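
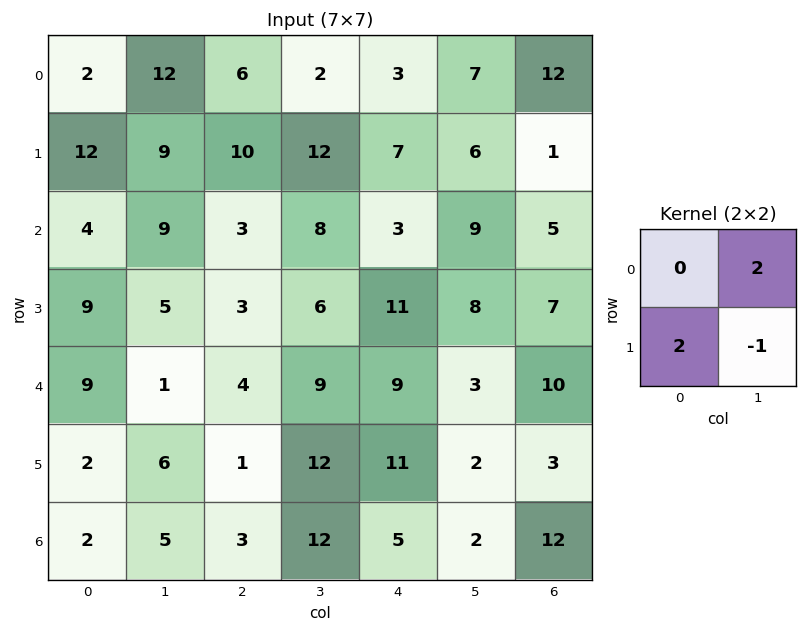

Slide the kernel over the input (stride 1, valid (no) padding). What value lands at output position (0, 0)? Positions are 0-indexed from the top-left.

The receptive field on the input at this output position is [2 12 / 12 9]. Elementwise product with the kernel and sum: 12·2 + 12·2 + 9·-1.

39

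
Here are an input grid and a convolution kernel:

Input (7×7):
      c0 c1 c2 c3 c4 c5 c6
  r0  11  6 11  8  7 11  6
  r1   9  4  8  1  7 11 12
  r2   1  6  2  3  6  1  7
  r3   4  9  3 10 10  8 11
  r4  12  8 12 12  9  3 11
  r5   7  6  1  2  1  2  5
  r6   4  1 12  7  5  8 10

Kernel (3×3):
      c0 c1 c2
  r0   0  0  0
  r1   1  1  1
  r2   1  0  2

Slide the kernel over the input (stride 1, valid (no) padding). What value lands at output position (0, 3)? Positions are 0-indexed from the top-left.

The receptive field on the input at this output position is [8 7 11 / 1 7 11 / 3 6 1]. Elementwise product with the kernel and sum: 1·1 + 7·1 + 11·1 + 3·1 + 1·2.

24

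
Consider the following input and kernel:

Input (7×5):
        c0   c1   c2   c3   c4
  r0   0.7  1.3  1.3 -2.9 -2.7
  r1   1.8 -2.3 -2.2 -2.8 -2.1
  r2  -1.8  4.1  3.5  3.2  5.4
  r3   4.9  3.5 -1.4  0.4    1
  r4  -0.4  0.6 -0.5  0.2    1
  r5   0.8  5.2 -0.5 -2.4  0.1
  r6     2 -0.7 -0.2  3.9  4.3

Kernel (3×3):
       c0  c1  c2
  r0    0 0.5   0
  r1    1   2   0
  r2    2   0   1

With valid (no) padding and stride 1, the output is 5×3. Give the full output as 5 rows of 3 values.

Output[0,0]: The receptive field on the input at this output position is [0.7 1.3 1.3 / 1.8 -2.3 -2.2 / -1.8 4.1 3.5]. Elementwise product with the kernel and sum: 1.3·0.5 + 1.8·1 + -2.3·2 + -1.8·2 + 3.5·1.
Output[0,1]: The receptive field on the input at this output position is [1.3 1.3 -2.9 / -2.3 -2.2 -2.8 / 4.1 3.5 3.2]. Elementwise product with the kernel and sum: 1.3·0.5 + -2.3·1 + -2.2·2 + 4.1·2 + 3.2·1.

-2.25 5.35 3.15
13.65 17.4 6.7
12.65 3.85 1
3.65 6.9 -0.8
15.3 6.45 -1.3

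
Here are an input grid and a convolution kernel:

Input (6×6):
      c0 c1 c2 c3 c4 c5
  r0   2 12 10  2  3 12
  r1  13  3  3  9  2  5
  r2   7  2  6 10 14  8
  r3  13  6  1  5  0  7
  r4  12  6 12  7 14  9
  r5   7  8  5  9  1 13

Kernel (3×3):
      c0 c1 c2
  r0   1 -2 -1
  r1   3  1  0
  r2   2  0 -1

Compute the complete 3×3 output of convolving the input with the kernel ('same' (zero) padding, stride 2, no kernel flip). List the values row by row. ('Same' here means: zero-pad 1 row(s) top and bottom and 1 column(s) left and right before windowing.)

-1 43 22
-28 7 47
-28 36 38

Output[0,0]: The receptive field on the zero-padded input at this output position is [0 0 0 / 0 2 12 / 0 13 3]. Elementwise product with the kernel and sum: 0·1 + 0·-2 + 0·-1 + 0·3 + 2·1 + 0·2 + 3·-1.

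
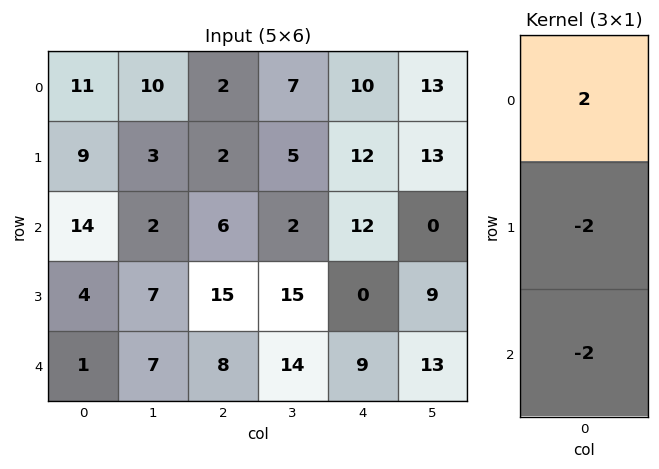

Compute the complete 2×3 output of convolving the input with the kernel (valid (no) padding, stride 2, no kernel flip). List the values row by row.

-24 -12 -28
18 -34 6

Output[0,0]: The receptive field on the input at this output position is [11 / 9 / 14]. Elementwise product with the kernel and sum: 11·2 + 9·-2 + 14·-2.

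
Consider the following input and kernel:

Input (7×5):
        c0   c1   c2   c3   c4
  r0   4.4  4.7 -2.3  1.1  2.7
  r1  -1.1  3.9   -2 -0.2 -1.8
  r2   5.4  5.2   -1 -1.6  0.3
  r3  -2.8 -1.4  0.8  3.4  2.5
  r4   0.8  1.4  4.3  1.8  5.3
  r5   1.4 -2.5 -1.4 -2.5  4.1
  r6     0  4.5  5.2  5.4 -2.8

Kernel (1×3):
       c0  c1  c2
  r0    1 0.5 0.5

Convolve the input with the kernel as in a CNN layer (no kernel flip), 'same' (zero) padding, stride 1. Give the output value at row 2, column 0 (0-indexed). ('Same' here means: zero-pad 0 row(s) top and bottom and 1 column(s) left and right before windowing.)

The receptive field on the zero-padded input at this output position is [0 5.4 5.2]. Elementwise product with the kernel and sum: 0·1 + 5.4·0.5 + 5.2·0.5.

5.3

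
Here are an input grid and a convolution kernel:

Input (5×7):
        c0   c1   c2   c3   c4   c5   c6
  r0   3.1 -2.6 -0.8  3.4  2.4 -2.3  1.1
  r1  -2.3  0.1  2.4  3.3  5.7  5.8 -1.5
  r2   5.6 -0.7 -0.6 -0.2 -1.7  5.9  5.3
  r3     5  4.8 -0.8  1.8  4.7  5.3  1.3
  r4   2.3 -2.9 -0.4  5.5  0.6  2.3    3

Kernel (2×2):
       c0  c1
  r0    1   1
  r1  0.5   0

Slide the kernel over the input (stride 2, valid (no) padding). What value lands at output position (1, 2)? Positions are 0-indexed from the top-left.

The receptive field on the input at this output position is [-1.7 5.9 / 4.7 5.3]. Elementwise product with the kernel and sum: -1.7·1 + 5.9·1 + 4.7·0.5.

6.55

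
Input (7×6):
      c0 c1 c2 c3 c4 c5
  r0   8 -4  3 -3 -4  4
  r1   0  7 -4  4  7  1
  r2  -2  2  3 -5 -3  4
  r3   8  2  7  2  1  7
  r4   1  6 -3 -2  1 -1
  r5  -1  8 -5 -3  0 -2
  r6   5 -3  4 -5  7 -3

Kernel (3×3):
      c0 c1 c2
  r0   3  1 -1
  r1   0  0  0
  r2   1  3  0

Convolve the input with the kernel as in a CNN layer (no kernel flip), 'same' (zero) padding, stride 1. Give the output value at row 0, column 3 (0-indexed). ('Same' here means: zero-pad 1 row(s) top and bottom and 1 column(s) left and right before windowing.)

The receptive field on the zero-padded input at this output position is [0 0 0 / 3 -3 -4 / -4 4 7]. Elementwise product with the kernel and sum: 0·3 + 0·1 + 0·-1 + -4·1 + 4·3.

8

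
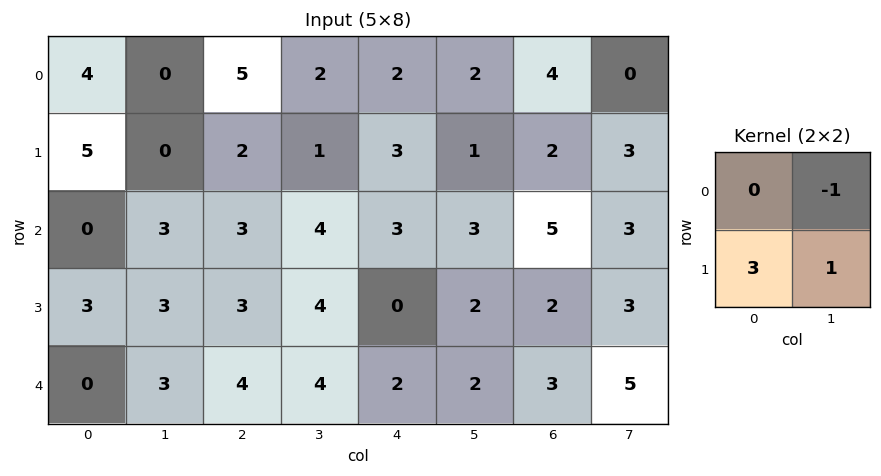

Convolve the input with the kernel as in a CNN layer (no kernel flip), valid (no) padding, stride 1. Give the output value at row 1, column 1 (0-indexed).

10

The receptive field on the input at this output position is [0 2 / 3 3]. Elementwise product with the kernel and sum: 2·-1 + 3·3 + 3·1.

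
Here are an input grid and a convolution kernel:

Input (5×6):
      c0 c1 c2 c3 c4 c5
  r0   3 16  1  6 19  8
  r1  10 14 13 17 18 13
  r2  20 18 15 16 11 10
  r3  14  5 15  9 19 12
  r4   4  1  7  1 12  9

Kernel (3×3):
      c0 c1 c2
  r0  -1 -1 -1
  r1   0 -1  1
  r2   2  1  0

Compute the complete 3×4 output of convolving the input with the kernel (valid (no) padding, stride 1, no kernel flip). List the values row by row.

37 32 21 5
-7 -18 -14 -12
-34 -46 -17 -30

Output[0,0]: The receptive field on the input at this output position is [3 16 1 / 10 14 13 / 20 18 15]. Elementwise product with the kernel and sum: 3·-1 + 16·-1 + 1·-1 + 14·-1 + 13·1 + 20·2 + 18·1.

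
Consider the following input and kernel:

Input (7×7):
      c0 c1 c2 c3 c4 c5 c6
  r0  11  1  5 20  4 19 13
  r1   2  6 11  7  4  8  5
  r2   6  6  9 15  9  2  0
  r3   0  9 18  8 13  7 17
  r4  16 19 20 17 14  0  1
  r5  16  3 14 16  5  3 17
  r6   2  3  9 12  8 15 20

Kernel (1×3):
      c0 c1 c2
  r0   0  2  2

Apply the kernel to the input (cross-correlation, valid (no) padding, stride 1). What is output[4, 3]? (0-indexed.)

28

The receptive field on the input at this output position is [17 14 0]. Elementwise product with the kernel and sum: 14·2 + 0·2.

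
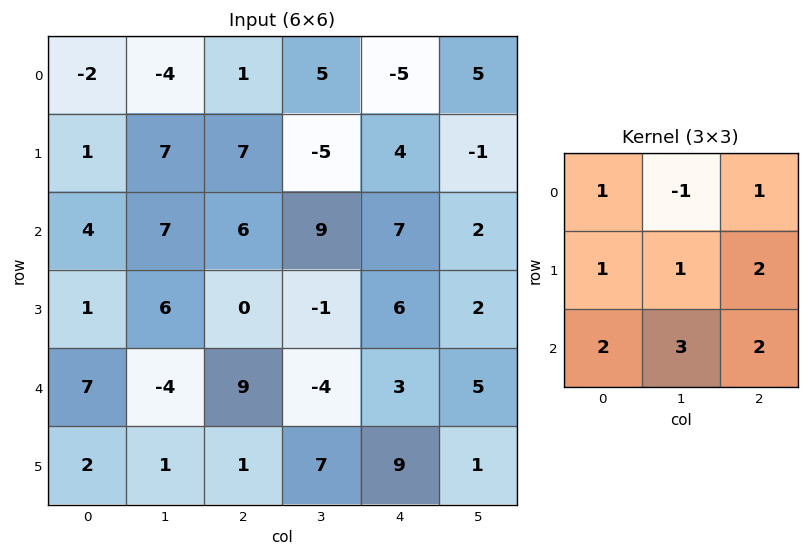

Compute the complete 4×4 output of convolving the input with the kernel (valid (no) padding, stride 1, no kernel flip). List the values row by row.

66 54 54 55
44 36 54 30
30 25 27 24
25 21 59 47

Output[0,0]: The receptive field on the input at this output position is [-2 -4 1 / 1 7 7 / 4 7 6]. Elementwise product with the kernel and sum: -2·1 + -4·-1 + 1·1 + 1·1 + 7·1 + 7·2 + 4·2 + 7·3 + 6·2.
Output[0,1]: The receptive field on the input at this output position is [-4 1 5 / 7 7 -5 / 7 6 9]. Elementwise product with the kernel and sum: -4·1 + 1·-1 + 5·1 + 7·1 + 7·1 + -5·2 + 7·2 + 6·3 + 9·2.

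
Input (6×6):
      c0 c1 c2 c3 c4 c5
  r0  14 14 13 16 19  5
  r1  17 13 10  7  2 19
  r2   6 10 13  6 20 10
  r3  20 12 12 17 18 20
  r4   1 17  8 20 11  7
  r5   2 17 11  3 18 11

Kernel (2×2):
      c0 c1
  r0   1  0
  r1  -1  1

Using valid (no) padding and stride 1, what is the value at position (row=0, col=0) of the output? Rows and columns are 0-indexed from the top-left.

The receptive field on the input at this output position is [14 14 / 17 13]. Elementwise product with the kernel and sum: 14·1 + 17·-1 + 13·1.

10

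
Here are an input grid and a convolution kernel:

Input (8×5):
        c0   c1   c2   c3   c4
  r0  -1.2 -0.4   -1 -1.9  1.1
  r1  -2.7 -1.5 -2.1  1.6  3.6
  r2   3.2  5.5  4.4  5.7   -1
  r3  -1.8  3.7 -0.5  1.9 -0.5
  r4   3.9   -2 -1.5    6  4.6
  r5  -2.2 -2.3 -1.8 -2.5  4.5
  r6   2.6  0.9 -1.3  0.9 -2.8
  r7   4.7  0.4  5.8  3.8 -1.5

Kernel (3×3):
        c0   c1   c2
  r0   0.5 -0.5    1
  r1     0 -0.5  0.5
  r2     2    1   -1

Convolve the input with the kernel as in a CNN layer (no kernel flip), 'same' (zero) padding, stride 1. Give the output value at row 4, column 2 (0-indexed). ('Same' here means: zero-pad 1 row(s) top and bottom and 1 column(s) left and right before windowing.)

The receptive field on the zero-padded input at this output position is [3.7 -0.5 1.9 / -2 -1.5 6 / -2.3 -1.8 -2.5]. Elementwise product with the kernel and sum: 3.7·0.5 + -0.5·-0.5 + 1.9·1 + -1.5·-0.5 + 6·0.5 + -2.3·2 + -1.8·1 + -2.5·-1.

3.85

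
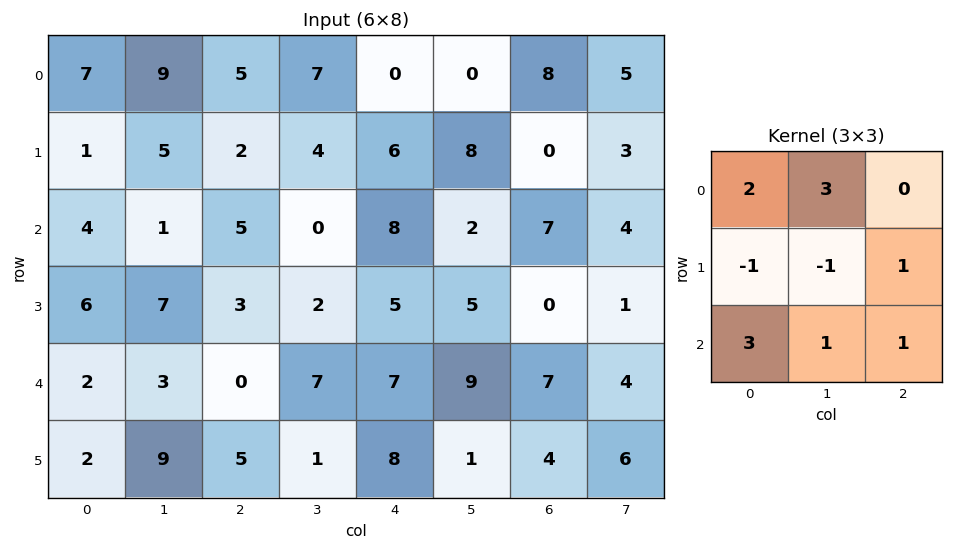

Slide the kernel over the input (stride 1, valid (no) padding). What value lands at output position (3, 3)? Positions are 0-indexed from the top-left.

26

The receptive field on the input at this output position is [2 5 5 / 7 7 9 / 1 8 1]. Elementwise product with the kernel and sum: 2·2 + 5·3 + 7·-1 + 7·-1 + 9·1 + 1·3 + 8·1 + 1·1.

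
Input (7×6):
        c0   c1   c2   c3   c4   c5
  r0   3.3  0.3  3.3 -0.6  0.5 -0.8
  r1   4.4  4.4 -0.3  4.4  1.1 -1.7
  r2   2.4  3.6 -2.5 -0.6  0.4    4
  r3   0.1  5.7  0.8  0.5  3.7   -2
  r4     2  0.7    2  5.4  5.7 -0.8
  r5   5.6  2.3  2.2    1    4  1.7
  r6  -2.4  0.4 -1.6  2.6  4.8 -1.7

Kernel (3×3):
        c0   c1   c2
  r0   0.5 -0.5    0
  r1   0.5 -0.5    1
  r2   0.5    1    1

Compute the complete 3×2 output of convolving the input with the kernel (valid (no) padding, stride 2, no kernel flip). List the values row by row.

Output[0,0]: The receptive field on the input at this output position is [3.3 0.3 3.3 / 4.4 4.4 -0.3 / 2.4 3.6 -2.5]. Elementwise product with the kernel and sum: 3.3·0.5 + 0.3·-0.5 + 4.4·0.5 + 4.4·-0.5 + -0.3·1 + 2.4·0.5 + 3.6·1 + -2.5·1.

3.5 -0.75
1.1 15
2.1 9.5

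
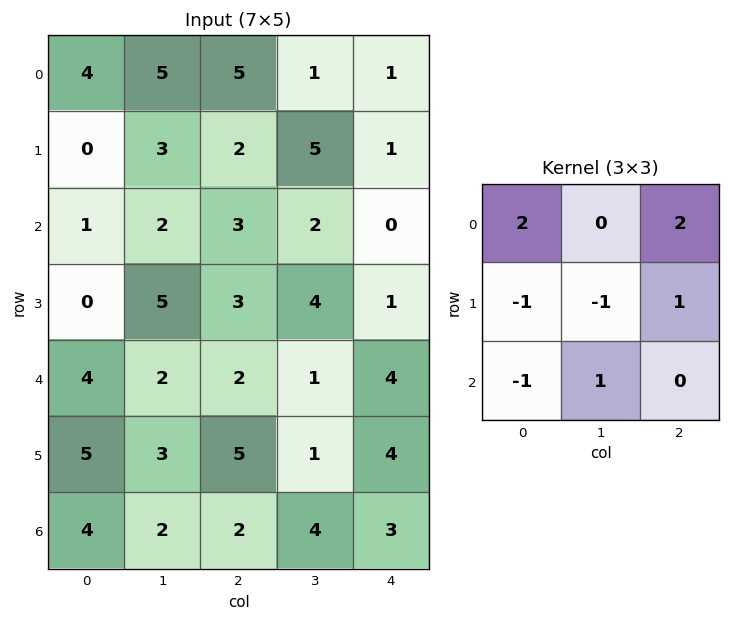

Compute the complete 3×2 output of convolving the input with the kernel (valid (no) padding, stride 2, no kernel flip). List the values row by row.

18 5
4 -1
7 12

Output[0,0]: The receptive field on the input at this output position is [4 5 5 / 0 3 2 / 1 2 3]. Elementwise product with the kernel and sum: 4·2 + 5·2 + 0·-1 + 3·-1 + 2·1 + 1·-1 + 2·1.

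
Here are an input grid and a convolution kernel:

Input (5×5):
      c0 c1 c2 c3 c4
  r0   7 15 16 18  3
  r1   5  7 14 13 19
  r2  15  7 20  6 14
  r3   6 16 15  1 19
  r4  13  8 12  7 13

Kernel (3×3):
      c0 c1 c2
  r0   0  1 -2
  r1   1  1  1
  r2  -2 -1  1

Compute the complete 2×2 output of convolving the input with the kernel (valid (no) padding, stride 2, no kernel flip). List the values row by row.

Output[0,0]: The receptive field on the input at this output position is [7 15 16 / 5 7 14 / 15 7 20]. Elementwise product with the kernel and sum: 15·1 + 16·-2 + 5·1 + 7·1 + 14·1 + 15·-2 + 7·-1 + 20·1.

-8 26
-18 -5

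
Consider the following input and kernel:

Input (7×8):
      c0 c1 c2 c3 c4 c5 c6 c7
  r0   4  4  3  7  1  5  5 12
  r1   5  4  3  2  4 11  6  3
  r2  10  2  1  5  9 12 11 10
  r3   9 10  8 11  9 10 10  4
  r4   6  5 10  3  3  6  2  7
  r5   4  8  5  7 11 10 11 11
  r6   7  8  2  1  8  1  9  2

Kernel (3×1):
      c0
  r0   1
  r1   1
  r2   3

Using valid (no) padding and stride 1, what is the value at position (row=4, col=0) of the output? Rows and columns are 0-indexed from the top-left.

The receptive field on the input at this output position is [6 / 4 / 7]. Elementwise product with the kernel and sum: 6·1 + 4·1 + 7·3.

31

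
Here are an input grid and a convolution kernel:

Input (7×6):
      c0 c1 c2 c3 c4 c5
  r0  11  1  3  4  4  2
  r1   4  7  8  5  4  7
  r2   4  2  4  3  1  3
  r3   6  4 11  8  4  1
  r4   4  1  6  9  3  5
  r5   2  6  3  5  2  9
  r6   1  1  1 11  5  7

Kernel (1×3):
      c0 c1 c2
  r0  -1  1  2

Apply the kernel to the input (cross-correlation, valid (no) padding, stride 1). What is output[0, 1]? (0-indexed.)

The receptive field on the input at this output position is [1 3 4]. Elementwise product with the kernel and sum: 1·-1 + 3·1 + 4·2.

10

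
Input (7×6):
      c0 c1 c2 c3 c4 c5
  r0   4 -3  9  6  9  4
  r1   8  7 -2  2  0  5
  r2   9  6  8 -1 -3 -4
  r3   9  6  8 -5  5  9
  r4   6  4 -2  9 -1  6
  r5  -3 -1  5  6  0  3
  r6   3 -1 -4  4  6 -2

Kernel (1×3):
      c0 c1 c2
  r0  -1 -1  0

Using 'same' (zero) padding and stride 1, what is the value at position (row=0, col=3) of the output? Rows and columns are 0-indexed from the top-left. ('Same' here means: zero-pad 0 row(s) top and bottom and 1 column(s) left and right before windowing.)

The receptive field on the zero-padded input at this output position is [9 6 9]. Elementwise product with the kernel and sum: 9·-1 + 6·-1.

-15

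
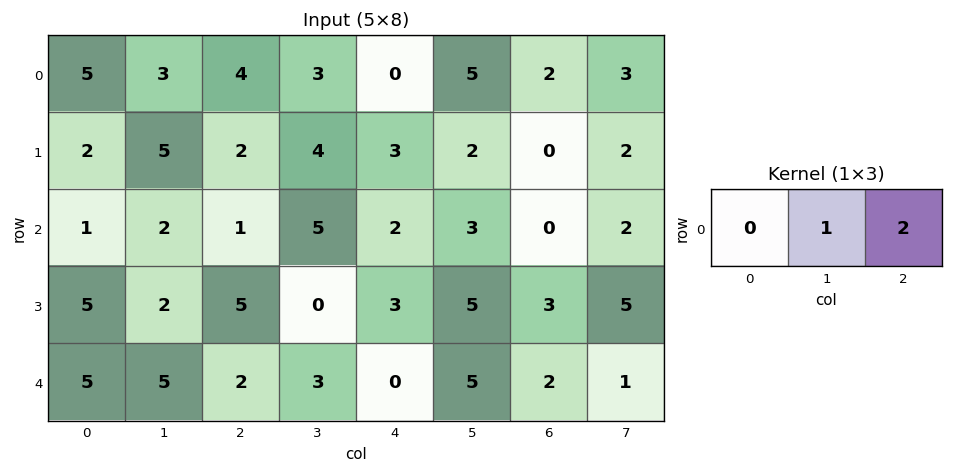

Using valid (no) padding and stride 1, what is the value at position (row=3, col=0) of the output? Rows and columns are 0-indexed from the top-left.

12

The receptive field on the input at this output position is [5 2 5]. Elementwise product with the kernel and sum: 2·1 + 5·2.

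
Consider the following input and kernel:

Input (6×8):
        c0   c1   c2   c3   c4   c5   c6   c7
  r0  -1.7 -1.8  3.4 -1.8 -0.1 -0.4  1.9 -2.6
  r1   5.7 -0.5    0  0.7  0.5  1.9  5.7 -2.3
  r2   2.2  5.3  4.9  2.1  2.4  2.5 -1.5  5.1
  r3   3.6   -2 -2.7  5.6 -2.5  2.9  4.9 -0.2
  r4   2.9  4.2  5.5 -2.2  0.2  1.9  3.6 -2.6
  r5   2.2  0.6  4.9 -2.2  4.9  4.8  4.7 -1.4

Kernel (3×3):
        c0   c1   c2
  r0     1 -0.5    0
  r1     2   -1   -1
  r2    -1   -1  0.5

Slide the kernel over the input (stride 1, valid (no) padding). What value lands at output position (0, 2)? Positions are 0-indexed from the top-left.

The receptive field on the input at this output position is [3.4 -1.8 -0.1 / 0 0.7 0.5 / 4.9 2.1 2.4]. Elementwise product with the kernel and sum: 3.4·1 + -1.8·-0.5 + 0·2 + 0.7·-1 + 0.5·-1 + 4.9·-1 + 2.1·-1 + 2.4·0.5.

-2.7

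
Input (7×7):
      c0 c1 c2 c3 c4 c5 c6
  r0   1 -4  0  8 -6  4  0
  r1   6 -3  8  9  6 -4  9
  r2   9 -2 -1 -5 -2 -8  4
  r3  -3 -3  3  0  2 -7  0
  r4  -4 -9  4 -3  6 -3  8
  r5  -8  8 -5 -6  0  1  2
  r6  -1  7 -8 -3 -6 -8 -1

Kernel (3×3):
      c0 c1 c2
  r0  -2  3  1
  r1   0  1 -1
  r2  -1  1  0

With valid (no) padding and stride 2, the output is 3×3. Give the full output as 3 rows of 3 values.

Output[0,0]: The receptive field on the input at this output position is [1 -4 0 / 6 -3 8 / 9 -2 -1]. Elementwise product with the kernel and sum: 1·-2 + -4·3 + 0·1 + -3·1 + 8·-1 + 9·-1 + -2·1.

-36 17 5
-36 -24 -32
6 -12 -16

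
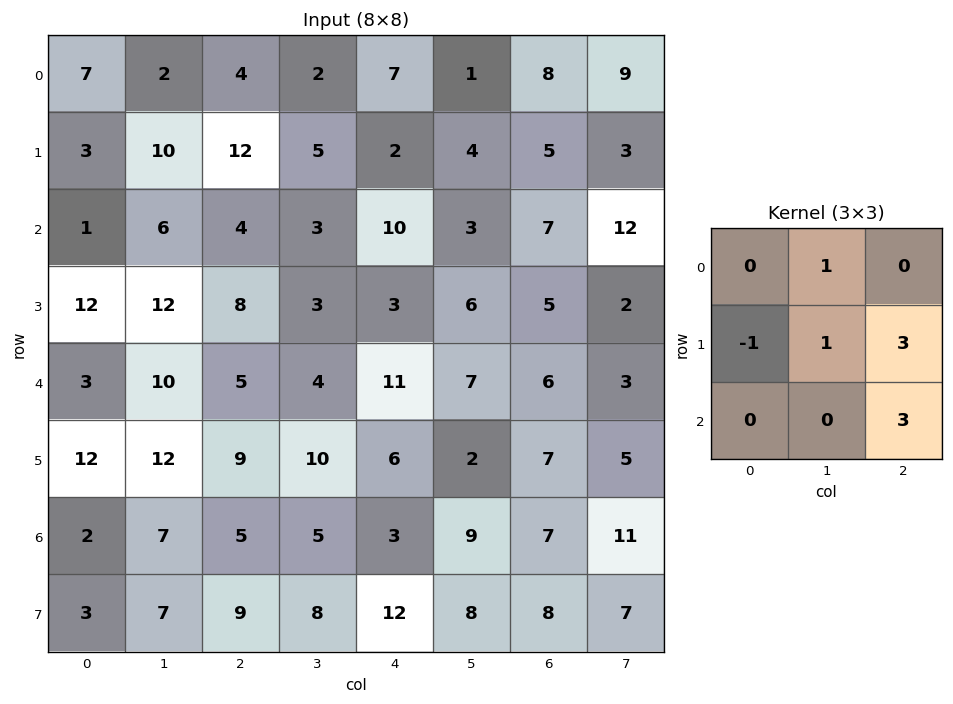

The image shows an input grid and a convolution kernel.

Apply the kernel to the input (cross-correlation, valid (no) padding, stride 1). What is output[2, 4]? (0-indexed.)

39

The receptive field on the input at this output position is [10 3 7 / 3 6 5 / 11 7 6]. Elementwise product with the kernel and sum: 3·1 + 3·-1 + 6·1 + 5·3 + 6·3.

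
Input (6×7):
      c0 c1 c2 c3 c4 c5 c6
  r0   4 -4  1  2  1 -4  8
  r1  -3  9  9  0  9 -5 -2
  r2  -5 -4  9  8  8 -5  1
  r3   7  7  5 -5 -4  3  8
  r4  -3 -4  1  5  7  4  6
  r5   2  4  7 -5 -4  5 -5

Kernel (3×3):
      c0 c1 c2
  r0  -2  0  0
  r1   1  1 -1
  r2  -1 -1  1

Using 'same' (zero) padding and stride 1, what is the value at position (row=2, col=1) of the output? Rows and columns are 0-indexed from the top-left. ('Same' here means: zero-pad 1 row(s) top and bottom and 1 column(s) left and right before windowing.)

The receptive field on the zero-padded input at this output position is [-3 9 9 / -5 -4 9 / 7 7 5]. Elementwise product with the kernel and sum: -3·-2 + -5·1 + -4·1 + 9·-1 + 7·-1 + 7·-1 + 5·1.

-21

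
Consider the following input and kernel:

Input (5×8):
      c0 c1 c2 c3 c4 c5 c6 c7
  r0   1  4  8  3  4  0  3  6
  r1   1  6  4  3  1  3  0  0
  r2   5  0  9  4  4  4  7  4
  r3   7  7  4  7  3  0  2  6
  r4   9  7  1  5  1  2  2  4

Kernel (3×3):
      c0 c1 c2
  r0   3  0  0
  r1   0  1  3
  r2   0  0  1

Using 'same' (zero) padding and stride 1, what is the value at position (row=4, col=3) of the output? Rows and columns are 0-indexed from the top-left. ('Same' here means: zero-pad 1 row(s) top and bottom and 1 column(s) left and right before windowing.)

The receptive field on the zero-padded input at this output position is [4 7 3 / 1 5 1 / 0 0 0]. Elementwise product with the kernel and sum: 4·3 + 5·1 + 1·3 + 0·1.

20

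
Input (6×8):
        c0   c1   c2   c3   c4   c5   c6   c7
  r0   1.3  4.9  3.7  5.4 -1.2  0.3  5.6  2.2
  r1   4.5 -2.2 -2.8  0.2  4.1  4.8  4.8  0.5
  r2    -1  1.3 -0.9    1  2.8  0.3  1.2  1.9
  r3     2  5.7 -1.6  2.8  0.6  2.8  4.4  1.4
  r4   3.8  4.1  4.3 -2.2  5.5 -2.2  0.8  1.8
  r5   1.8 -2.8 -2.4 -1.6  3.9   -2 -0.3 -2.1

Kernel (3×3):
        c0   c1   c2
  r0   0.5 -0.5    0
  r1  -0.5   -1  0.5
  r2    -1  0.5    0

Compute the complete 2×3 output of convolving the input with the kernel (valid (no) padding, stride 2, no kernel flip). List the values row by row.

Output[0,0]: The receptive field on the input at this output position is [1.3 4.9 3.7 / 4.5 -2.2 -2.8 / -1 1.3 -0.9]. Elementwise product with the kernel and sum: 1.3·0.5 + 4.9·-0.5 + 4.5·-0.5 + -2.2·-1 + -2.8·0.5 + -1·-1 + 1.3·0.5.

-1.6 3.8 -7.85
-10.4 -8.05 -6.25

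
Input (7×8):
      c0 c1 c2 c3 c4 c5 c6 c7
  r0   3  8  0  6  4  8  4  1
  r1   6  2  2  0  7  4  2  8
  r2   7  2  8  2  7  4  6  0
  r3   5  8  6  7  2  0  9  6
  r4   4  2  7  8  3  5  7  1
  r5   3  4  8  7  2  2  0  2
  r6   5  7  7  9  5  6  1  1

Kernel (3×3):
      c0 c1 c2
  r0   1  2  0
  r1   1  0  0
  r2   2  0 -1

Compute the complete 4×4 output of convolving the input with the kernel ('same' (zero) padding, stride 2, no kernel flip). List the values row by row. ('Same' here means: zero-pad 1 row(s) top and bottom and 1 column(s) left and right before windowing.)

Output[0,0]: The receptive field on the zero-padded input at this output position is [0 0 0 / 0 3 8 / 0 6 2]. Elementwise product with the kernel and sum: 0·1 + 0·2 + 0·1 + 0·2 + 2·-1.
Output[0,1]: The receptive field on the zero-padded input at this output position is [0 0 0 / 8 0 6 / 2 2 0]. Elementwise product with the kernel and sum: 0·1 + 0·2 + 8·1 + 2·2 + 0·-1.

-2 12 2 8
4 17 30 6
6 23 31 25
6 27 20 8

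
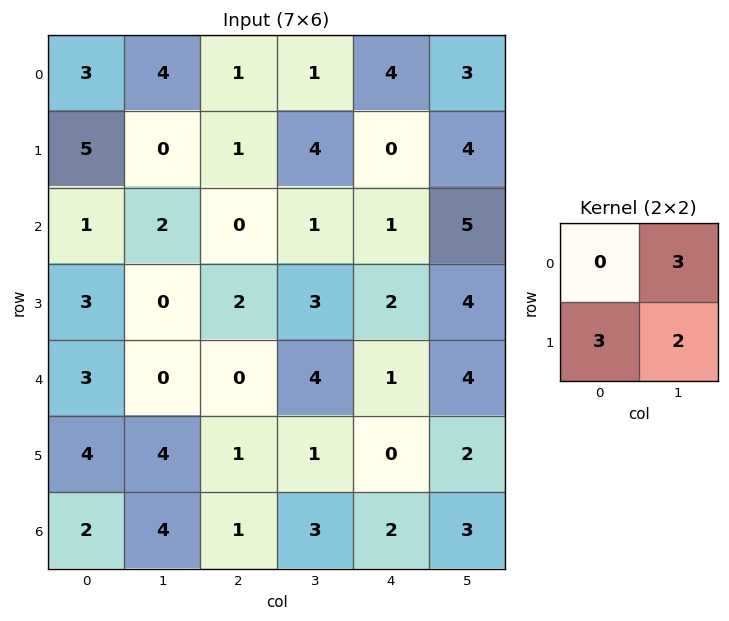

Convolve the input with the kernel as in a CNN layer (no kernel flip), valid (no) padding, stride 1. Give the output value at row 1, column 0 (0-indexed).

The receptive field on the input at this output position is [5 0 / 1 2]. Elementwise product with the kernel and sum: 0·3 + 1·3 + 2·2.

7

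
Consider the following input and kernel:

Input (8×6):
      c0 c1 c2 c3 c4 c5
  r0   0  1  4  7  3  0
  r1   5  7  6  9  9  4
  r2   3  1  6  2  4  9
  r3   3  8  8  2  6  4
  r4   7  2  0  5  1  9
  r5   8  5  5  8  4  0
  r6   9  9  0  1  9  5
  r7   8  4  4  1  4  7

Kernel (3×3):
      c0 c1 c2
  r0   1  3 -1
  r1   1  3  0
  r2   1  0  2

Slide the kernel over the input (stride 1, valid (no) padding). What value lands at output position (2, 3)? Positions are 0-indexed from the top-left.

The receptive field on the input at this output position is [2 4 9 / 2 6 4 / 5 1 9]. Elementwise product with the kernel and sum: 2·1 + 4·3 + 9·-1 + 2·1 + 6·3 + 5·1 + 9·2.

48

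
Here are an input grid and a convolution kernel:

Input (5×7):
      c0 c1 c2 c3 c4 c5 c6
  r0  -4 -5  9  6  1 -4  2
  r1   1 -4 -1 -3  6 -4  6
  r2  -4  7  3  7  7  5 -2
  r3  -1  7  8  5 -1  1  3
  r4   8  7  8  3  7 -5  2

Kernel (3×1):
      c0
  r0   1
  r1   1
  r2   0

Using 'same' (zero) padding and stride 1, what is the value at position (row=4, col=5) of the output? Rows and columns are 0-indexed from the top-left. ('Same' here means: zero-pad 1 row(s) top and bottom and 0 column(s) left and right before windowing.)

The receptive field on the zero-padded input at this output position is [1 / -5 / 0]. Elementwise product with the kernel and sum: 1·1 + -5·1.

-4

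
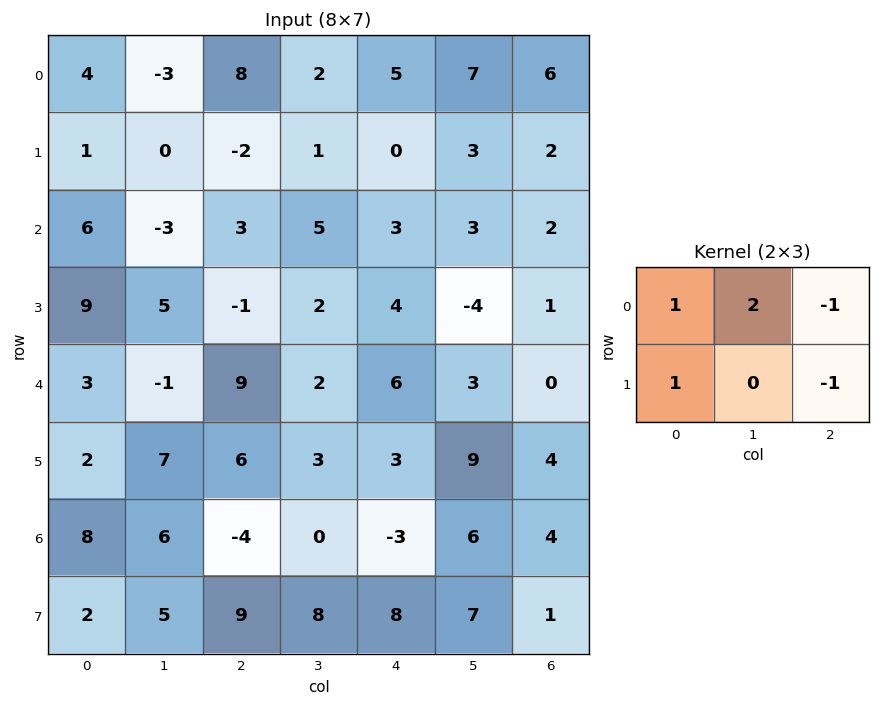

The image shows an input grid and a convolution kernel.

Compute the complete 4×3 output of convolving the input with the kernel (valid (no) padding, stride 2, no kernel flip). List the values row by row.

-7 5 11
7 5 10
-12 10 11
17 0 12

Output[0,0]: The receptive field on the input at this output position is [4 -3 8 / 1 0 -2]. Elementwise product with the kernel and sum: 4·1 + -3·2 + 8·-1 + 1·1 + -2·-1.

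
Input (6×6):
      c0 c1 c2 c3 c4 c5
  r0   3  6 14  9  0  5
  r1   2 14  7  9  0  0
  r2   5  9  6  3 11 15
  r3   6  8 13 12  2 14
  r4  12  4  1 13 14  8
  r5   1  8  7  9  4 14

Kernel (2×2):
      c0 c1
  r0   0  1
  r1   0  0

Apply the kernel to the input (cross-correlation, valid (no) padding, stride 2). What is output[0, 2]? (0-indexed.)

The receptive field on the input at this output position is [0 5 / 0 0]. Elementwise product with the kernel and sum: 5·1.

5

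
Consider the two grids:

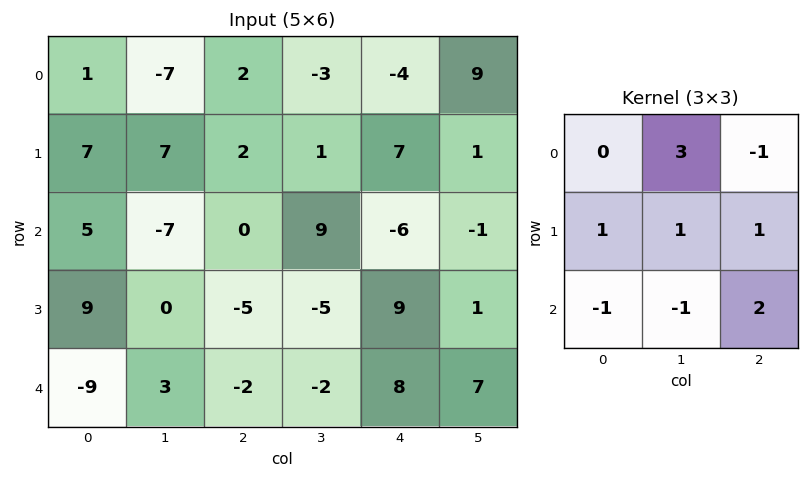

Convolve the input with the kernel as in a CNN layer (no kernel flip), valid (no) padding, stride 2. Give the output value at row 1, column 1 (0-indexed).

52

The receptive field on the input at this output position is [0 9 -6 / -5 -5 9 / -2 -2 8]. Elementwise product with the kernel and sum: 9·3 + -6·-1 + -5·1 + -5·1 + 9·1 + -2·-1 + -2·-1 + 8·2.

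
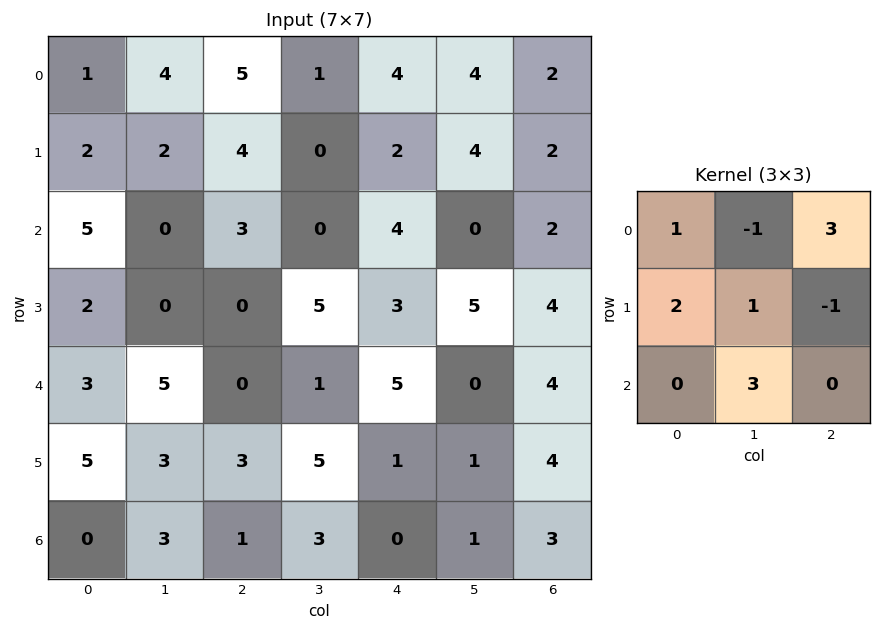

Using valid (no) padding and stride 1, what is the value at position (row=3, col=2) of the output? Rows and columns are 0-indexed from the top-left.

The receptive field on the input at this output position is [0 5 3 / 0 1 5 / 3 5 1]. Elementwise product with the kernel and sum: 0·1 + 5·-1 + 3·3 + 0·2 + 1·1 + 5·-1 + 5·3.

15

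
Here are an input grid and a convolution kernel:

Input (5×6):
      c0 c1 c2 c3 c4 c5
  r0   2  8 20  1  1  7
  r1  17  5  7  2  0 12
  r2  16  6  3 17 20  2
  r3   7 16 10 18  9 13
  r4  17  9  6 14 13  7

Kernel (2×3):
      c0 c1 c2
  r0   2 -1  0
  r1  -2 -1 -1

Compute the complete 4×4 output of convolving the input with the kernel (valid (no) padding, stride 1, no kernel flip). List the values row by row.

Output[0,0]: The receptive field on the input at this output position is [2 8 20 / 17 5 7]. Elementwise product with the kernel and sum: 2·2 + 8·-1 + 17·-2 + 5·-1 + 7·-1.

-50 -23 23 -15
-12 -29 -31 -52
-14 -51 -58 -44
-51 -16 -37 -21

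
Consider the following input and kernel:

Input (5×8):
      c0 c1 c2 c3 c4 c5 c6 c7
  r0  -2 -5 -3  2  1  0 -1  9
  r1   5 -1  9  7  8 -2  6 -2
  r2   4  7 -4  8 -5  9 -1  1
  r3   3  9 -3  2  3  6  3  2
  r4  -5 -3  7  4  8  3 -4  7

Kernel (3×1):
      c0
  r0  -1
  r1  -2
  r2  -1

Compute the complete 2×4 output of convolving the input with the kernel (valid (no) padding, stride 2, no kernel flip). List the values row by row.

-12 -11 -12 -10
-5 3 -9 -1

Output[0,0]: The receptive field on the input at this output position is [-2 / 5 / 4]. Elementwise product with the kernel and sum: -2·-1 + 5·-2 + 4·-1.
Output[0,1]: The receptive field on the input at this output position is [-3 / 9 / -4]. Elementwise product with the kernel and sum: -3·-1 + 9·-2 + -4·-1.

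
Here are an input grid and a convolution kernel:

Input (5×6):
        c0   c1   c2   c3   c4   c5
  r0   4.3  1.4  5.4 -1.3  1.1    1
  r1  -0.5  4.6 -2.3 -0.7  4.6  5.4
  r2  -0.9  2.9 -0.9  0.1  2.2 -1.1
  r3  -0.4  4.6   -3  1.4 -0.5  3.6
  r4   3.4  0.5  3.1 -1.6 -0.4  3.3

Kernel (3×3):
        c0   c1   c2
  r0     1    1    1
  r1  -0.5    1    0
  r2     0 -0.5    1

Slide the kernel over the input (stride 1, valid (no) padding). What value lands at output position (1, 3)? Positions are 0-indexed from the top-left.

The receptive field on the input at this output position is [-0.7 4.6 5.4 / 0.1 2.2 -1.1 / 1.4 -0.5 3.6]. Elementwise product with the kernel and sum: -0.7·1 + 4.6·1 + 5.4·1 + 0.1·-0.5 + 2.2·1 + -0.5·-0.5 + 3.6·1.

15.3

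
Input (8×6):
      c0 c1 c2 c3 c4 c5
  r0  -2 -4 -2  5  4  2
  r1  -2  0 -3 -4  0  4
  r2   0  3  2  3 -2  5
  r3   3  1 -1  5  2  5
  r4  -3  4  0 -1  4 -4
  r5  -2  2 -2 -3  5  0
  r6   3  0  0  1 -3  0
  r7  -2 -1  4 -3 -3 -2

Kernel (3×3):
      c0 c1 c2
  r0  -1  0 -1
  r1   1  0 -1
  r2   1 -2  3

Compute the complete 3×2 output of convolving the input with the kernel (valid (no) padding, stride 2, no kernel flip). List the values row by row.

5 -15
-9 11
6 -22

Output[0,0]: The receptive field on the input at this output position is [-2 -4 -2 / -2 0 -3 / 0 3 2]. Elementwise product with the kernel and sum: -2·-1 + -2·-1 + -2·1 + -3·-1 + 0·1 + 3·-2 + 2·3.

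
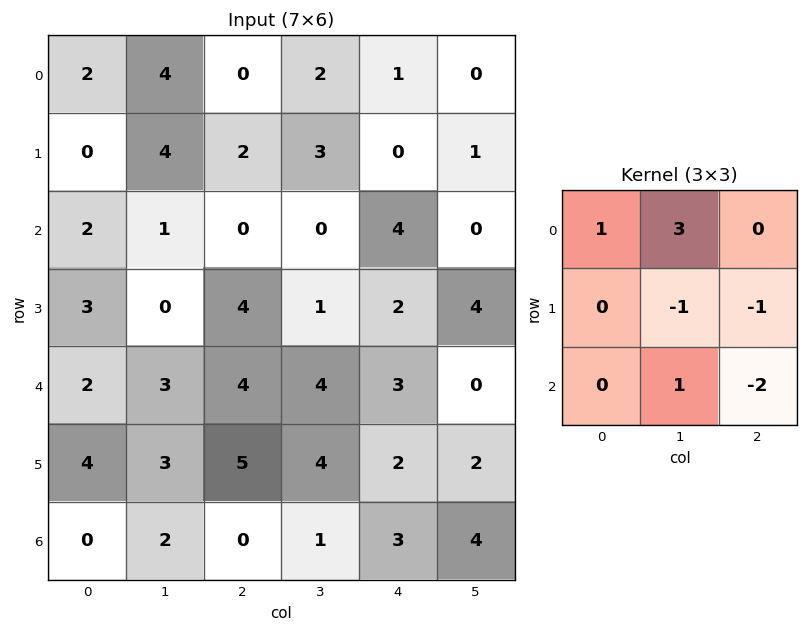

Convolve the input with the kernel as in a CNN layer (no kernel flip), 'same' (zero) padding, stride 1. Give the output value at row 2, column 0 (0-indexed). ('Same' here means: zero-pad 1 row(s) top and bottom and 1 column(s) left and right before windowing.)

0

The receptive field on the zero-padded input at this output position is [0 0 4 / 0 2 1 / 0 3 0]. Elementwise product with the kernel and sum: 0·1 + 0·3 + 2·-1 + 1·-1 + 3·1 + 0·-2.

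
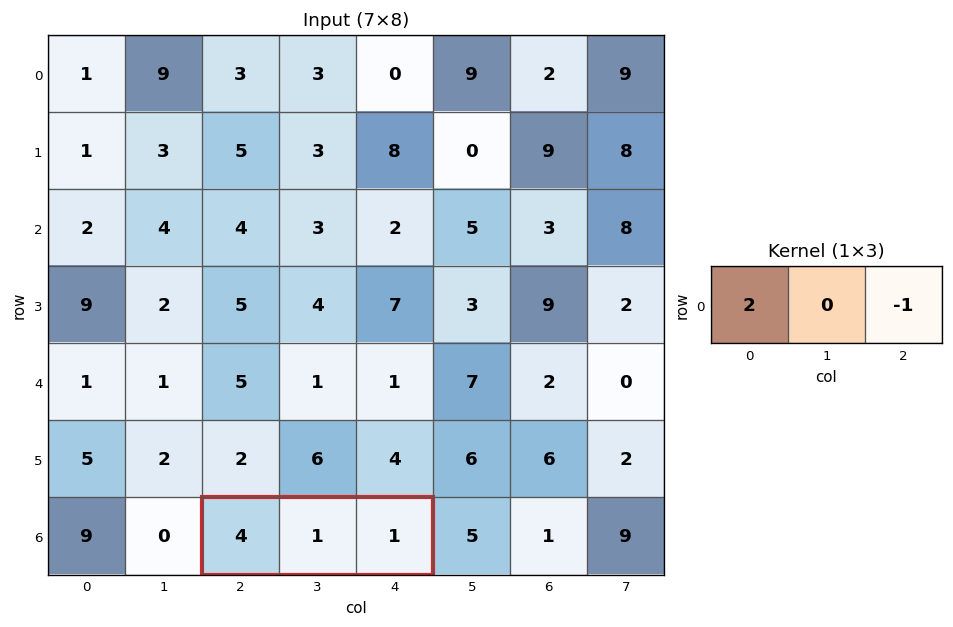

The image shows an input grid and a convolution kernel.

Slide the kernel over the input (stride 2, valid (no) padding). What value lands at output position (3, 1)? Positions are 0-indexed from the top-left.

The receptive field on the input at this output position is [4 1 1]. Elementwise product with the kernel and sum: 4·2 + 1·-1.

7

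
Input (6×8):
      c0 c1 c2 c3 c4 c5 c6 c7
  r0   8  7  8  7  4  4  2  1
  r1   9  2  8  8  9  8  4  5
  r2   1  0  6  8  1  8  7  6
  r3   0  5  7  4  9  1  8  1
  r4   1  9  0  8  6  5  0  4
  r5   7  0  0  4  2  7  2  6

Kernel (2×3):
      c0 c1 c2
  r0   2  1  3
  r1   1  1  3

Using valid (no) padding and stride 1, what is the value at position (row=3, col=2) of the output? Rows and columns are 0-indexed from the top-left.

71

The receptive field on the input at this output position is [7 4 9 / 0 8 6]. Elementwise product with the kernel and sum: 7·2 + 4·1 + 9·3 + 0·1 + 8·1 + 6·3.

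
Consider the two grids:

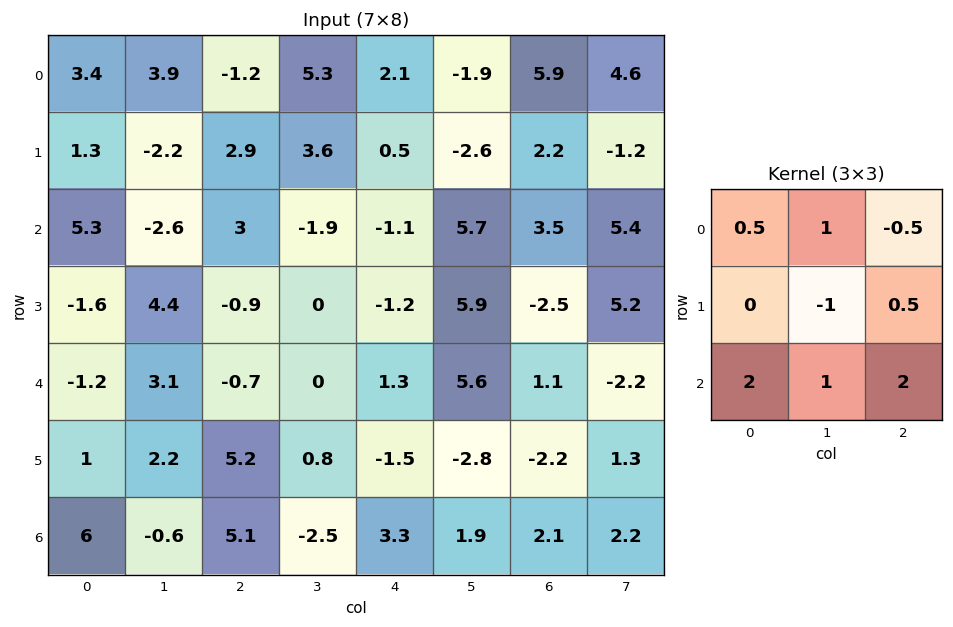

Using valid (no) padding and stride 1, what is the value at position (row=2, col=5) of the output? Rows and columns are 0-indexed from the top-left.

The receptive field on the input at this output position is [5.7 3.5 5.4 / 5.9 -2.5 5.2 / 5.6 1.1 -2.2]. Elementwise product with the kernel and sum: 5.7·0.5 + 3.5·1 + 5.4·-0.5 + -2.5·-1 + 5.2·0.5 + 5.6·2 + 1.1·1 + -2.2·2.

16.65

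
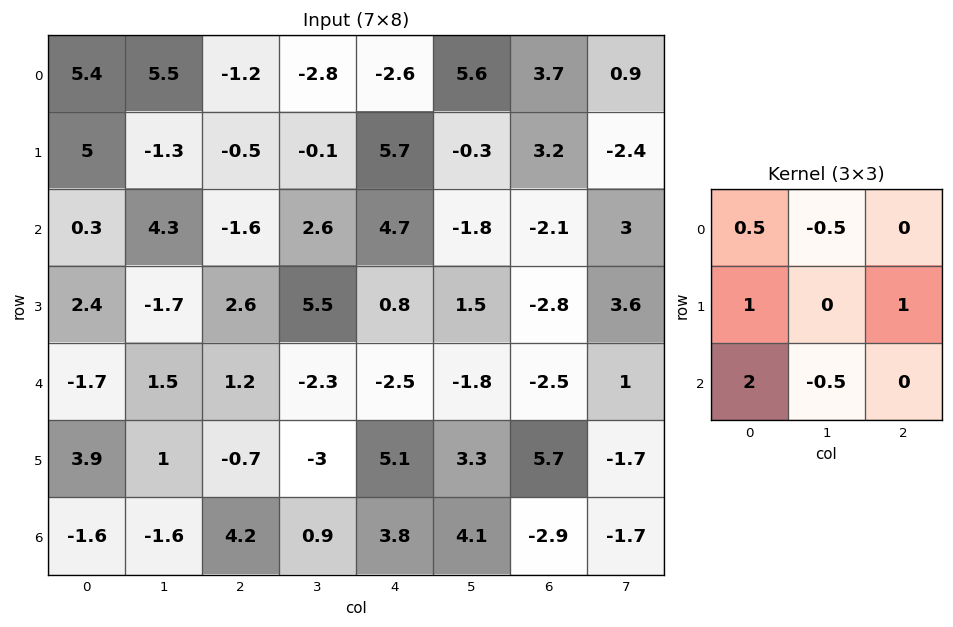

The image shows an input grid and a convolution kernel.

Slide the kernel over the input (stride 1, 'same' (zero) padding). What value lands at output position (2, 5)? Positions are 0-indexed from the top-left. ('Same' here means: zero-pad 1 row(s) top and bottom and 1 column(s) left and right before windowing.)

6.45

The receptive field on the zero-padded input at this output position is [5.7 -0.3 3.2 / 4.7 -1.8 -2.1 / 0.8 1.5 -2.8]. Elementwise product with the kernel and sum: 5.7·0.5 + -0.3·-0.5 + 4.7·1 + -2.1·1 + 0.8·2 + 1.5·-0.5.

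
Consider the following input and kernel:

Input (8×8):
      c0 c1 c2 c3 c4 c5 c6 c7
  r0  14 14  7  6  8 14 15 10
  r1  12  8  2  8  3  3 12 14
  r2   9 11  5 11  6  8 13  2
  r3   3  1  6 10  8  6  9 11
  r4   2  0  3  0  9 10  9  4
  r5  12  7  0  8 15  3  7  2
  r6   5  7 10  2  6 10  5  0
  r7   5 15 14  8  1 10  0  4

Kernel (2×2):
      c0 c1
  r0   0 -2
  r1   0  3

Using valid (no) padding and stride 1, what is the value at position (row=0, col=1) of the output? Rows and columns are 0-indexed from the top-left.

The receptive field on the input at this output position is [14 7 / 8 2]. Elementwise product with the kernel and sum: 7·-2 + 2·3.

-8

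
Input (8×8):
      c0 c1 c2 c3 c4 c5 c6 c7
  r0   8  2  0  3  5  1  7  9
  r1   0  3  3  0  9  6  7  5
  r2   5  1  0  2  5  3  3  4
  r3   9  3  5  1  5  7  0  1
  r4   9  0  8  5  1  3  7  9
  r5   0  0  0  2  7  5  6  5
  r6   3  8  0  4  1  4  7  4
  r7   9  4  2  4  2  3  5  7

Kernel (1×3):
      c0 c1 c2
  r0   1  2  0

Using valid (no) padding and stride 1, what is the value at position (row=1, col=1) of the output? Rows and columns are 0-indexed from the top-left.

The receptive field on the input at this output position is [3 3 0]. Elementwise product with the kernel and sum: 3·1 + 3·2.

9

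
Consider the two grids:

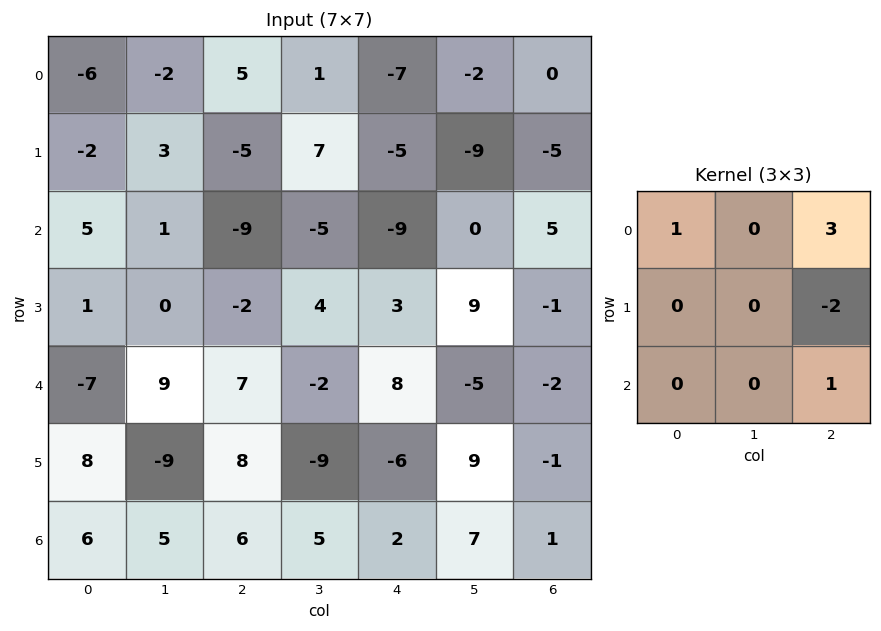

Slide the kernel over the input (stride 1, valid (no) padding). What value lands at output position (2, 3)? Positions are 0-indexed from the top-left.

The receptive field on the input at this output position is [-5 -9 0 / 4 3 9 / -2 8 -5]. Elementwise product with the kernel and sum: -5·1 + 0·3 + 9·-2 + -5·1.

-28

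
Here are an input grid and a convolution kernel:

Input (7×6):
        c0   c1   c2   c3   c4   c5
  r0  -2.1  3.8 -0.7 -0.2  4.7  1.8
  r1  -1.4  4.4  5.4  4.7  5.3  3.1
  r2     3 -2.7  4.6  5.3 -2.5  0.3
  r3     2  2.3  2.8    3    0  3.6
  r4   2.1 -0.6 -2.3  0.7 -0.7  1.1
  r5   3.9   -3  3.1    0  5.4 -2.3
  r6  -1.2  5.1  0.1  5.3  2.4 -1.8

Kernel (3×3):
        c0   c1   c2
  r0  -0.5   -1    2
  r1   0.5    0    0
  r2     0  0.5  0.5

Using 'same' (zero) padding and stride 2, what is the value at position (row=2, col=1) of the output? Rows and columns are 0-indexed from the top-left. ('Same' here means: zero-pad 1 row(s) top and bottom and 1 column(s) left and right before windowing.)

The receptive field on the zero-padded input at this output position is [2.3 2.8 3 / -0.6 -2.3 0.7 / -3 3.1 0]. Elementwise product with the kernel and sum: 2.3·-0.5 + 2.8·-1 + 3·2 + -0.6·0.5 + 3.1·0.5 + 0·0.5.

3.3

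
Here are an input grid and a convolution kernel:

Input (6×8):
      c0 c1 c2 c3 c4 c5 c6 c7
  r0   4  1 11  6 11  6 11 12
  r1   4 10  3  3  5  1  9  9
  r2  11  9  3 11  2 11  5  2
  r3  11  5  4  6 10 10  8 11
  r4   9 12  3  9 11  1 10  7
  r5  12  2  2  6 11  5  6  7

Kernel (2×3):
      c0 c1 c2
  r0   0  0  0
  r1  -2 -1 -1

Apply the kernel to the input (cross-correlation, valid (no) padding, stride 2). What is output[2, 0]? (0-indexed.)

The receptive field on the input at this output position is [9 12 3 / 12 2 2]. Elementwise product with the kernel and sum: 12·-2 + 2·-1 + 2·-1.

-28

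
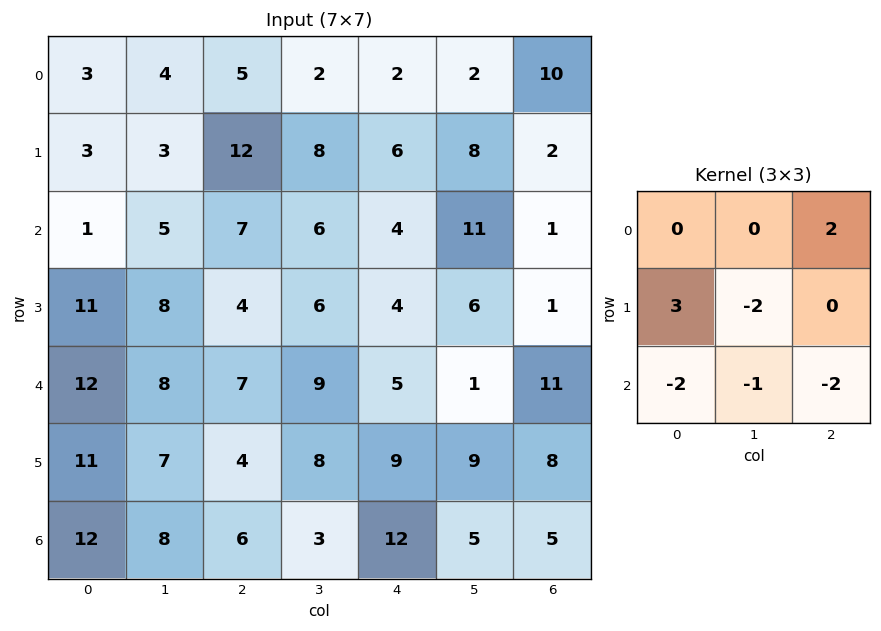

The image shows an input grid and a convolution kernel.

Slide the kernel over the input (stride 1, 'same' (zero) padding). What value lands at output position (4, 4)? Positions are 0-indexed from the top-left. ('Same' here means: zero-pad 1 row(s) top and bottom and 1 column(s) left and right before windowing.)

The receptive field on the zero-padded input at this output position is [6 4 6 / 9 5 1 / 8 9 9]. Elementwise product with the kernel and sum: 6·2 + 9·3 + 5·-2 + 8·-2 + 9·-1 + 9·-2.

-14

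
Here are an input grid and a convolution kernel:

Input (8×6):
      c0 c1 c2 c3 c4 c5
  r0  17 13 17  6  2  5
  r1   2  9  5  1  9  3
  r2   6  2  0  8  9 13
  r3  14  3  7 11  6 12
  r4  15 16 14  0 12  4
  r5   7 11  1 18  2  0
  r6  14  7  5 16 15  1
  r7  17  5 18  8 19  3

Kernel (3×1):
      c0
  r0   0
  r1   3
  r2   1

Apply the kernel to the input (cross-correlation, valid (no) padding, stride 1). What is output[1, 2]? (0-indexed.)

7

The receptive field on the input at this output position is [5 / 0 / 7]. Elementwise product with the kernel and sum: 0·3 + 7·1.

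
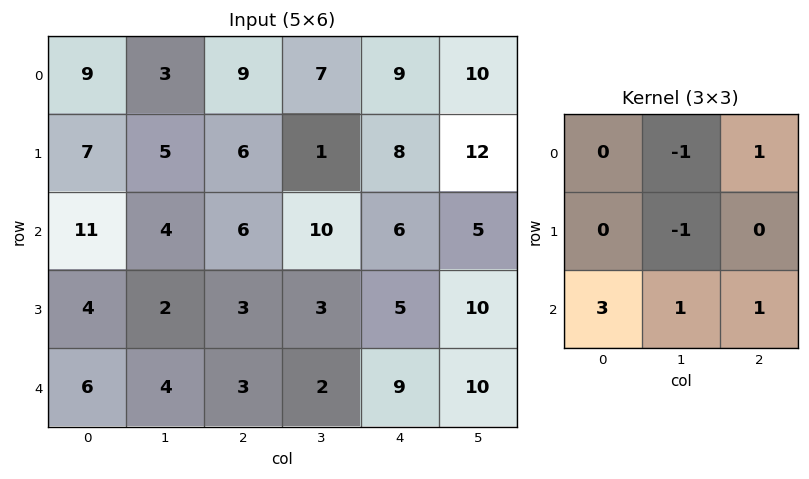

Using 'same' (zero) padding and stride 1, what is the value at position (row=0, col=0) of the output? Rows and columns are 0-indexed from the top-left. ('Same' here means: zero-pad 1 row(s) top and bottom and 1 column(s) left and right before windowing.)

The receptive field on the zero-padded input at this output position is [0 0 0 / 0 9 3 / 0 7 5]. Elementwise product with the kernel and sum: 0·-1 + 0·1 + 9·-1 + 0·3 + 7·1 + 5·1.

3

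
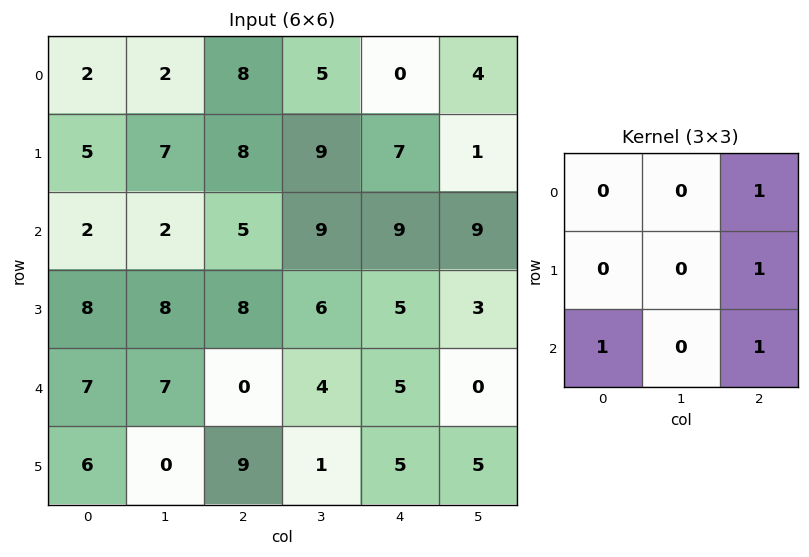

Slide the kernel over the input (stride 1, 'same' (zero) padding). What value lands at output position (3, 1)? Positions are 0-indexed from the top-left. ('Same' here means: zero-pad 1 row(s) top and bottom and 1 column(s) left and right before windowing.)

20

The receptive field on the zero-padded input at this output position is [2 2 5 / 8 8 8 / 7 7 0]. Elementwise product with the kernel and sum: 5·1 + 8·1 + 7·1 + 0·1.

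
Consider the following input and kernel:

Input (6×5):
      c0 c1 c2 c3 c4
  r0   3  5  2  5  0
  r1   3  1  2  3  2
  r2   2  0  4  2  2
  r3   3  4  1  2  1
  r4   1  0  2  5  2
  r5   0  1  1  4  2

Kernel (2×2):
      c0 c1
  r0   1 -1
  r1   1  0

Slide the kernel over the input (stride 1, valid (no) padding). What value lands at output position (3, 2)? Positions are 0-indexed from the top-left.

1

The receptive field on the input at this output position is [1 2 / 2 5]. Elementwise product with the kernel and sum: 1·1 + 2·-1 + 2·1.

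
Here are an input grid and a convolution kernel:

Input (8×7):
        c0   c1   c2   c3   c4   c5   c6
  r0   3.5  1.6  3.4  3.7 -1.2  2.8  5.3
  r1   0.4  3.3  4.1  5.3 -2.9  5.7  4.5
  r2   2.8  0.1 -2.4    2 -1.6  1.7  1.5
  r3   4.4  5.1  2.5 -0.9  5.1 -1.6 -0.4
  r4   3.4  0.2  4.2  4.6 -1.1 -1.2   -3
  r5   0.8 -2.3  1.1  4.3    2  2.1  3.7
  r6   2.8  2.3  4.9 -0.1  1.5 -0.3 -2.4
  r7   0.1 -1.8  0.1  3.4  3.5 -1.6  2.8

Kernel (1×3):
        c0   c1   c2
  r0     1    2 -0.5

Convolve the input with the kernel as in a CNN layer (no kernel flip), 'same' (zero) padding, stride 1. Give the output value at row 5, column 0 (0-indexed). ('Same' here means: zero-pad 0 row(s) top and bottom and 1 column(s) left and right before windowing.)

The receptive field on the zero-padded input at this output position is [0 0.8 -2.3]. Elementwise product with the kernel and sum: 0·1 + 0.8·2 + -2.3·-0.5.

2.75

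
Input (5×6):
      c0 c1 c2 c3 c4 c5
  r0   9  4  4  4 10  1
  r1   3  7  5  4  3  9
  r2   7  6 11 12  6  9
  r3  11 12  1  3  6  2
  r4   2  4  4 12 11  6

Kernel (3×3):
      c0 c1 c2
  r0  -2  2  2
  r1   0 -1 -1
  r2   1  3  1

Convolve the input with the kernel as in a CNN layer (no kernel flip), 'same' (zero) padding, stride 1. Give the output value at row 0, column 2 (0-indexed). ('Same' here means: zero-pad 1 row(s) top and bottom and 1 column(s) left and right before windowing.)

18

The receptive field on the zero-padded input at this output position is [0 0 0 / 4 4 4 / 7 5 4]. Elementwise product with the kernel and sum: 0·-2 + 0·2 + 0·2 + 4·-1 + 4·-1 + 7·1 + 5·3 + 4·1.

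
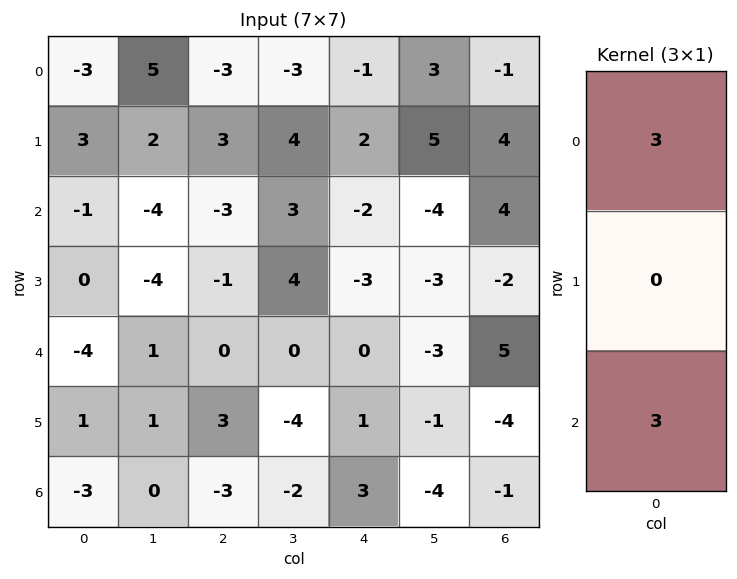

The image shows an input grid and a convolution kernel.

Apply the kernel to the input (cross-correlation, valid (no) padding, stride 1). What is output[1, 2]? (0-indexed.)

The receptive field on the input at this output position is [3 / -3 / -1]. Elementwise product with the kernel and sum: 3·3 + -1·3.

6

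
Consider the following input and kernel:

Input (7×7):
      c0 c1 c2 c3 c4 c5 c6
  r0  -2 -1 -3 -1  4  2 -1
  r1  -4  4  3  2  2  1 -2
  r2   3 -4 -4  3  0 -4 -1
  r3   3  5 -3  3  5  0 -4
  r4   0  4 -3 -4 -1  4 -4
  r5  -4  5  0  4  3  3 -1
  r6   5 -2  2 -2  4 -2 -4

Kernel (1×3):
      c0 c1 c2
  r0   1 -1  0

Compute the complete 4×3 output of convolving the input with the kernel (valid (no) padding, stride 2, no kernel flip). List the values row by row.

Output[0,0]: The receptive field on the input at this output position is [-2 -1 -3]. Elementwise product with the kernel and sum: -2·1 + -1·-1.
Output[0,1]: The receptive field on the input at this output position is [-3 -1 4]. Elementwise product with the kernel and sum: -3·1 + -1·-1.

-1 -2 2
7 -7 4
-4 1 -5
7 4 6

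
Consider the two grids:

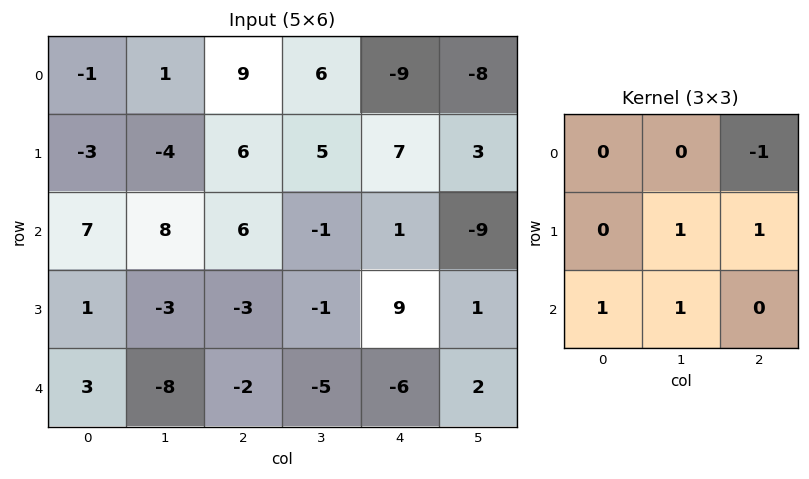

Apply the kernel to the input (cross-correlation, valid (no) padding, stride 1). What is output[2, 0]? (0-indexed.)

-17

The receptive field on the input at this output position is [7 8 6 / 1 -3 -3 / 3 -8 -2]. Elementwise product with the kernel and sum: 6·-1 + -3·1 + -3·1 + 3·1 + -8·1.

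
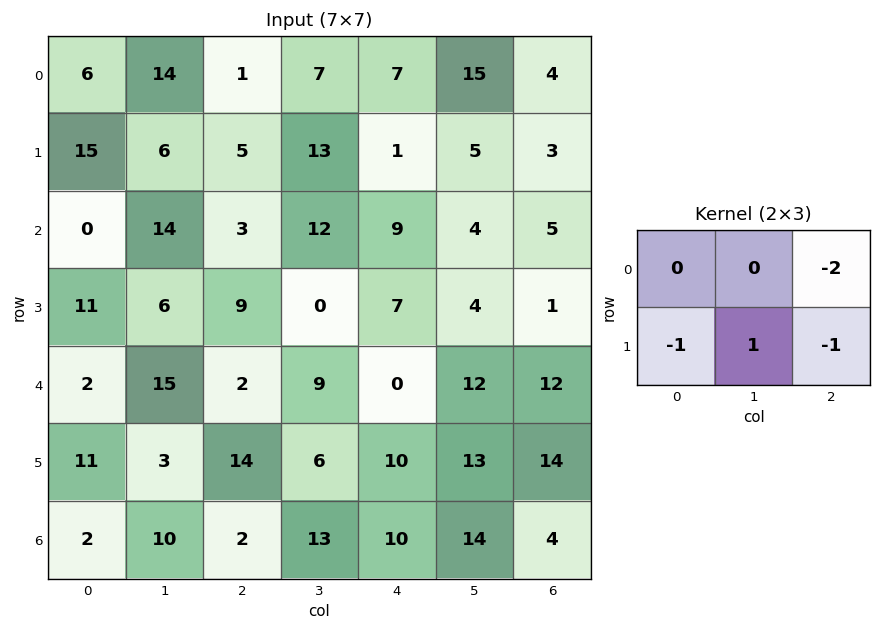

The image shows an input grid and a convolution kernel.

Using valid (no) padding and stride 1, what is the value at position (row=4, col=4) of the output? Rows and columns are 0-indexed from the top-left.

-35

The receptive field on the input at this output position is [0 12 12 / 10 13 14]. Elementwise product with the kernel and sum: 12·-2 + 10·-1 + 13·1 + 14·-1.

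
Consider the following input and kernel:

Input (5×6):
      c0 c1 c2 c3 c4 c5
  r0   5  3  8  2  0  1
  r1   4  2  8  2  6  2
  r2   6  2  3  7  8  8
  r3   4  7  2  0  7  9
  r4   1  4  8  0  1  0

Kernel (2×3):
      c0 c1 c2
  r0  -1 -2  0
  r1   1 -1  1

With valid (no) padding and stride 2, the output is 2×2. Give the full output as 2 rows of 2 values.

Output[0,0]: The receptive field on the input at this output position is [5 3 8 / 4 2 8]. Elementwise product with the kernel and sum: 5·-1 + 3·-2 + 4·1 + 2·-1 + 8·1.
Output[0,1]: The receptive field on the input at this output position is [8 2 0 / 8 2 6]. Elementwise product with the kernel and sum: 8·-1 + 2·-2 + 8·1 + 2·-1 + 6·1.

-1 0
-11 -8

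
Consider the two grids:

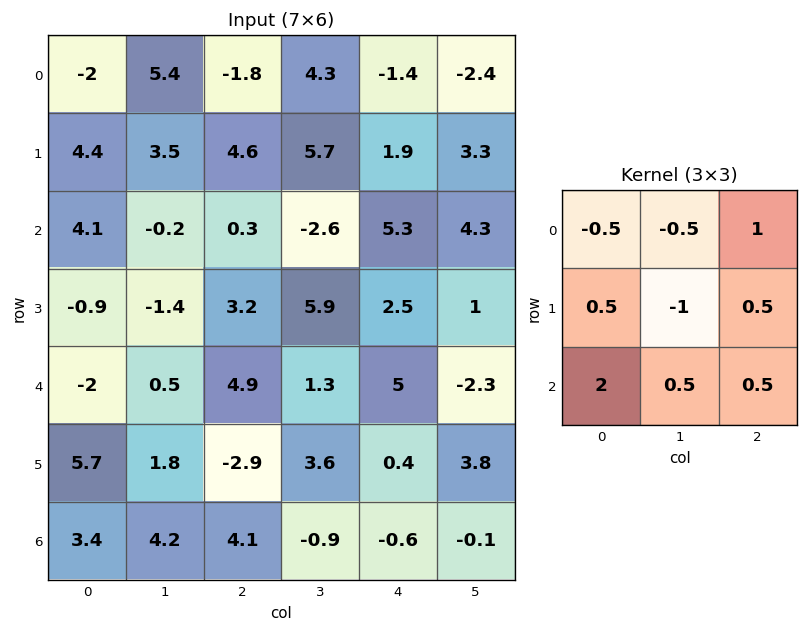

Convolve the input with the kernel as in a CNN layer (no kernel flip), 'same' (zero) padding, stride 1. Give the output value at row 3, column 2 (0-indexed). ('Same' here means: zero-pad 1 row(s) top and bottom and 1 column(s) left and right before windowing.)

0.5

The receptive field on the zero-padded input at this output position is [-0.2 0.3 -2.6 / -1.4 3.2 5.9 / 0.5 4.9 1.3]. Elementwise product with the kernel and sum: -0.2·-0.5 + 0.3·-0.5 + -2.6·1 + -1.4·0.5 + 3.2·-1 + 5.9·0.5 + 0.5·2 + 4.9·0.5 + 1.3·0.5.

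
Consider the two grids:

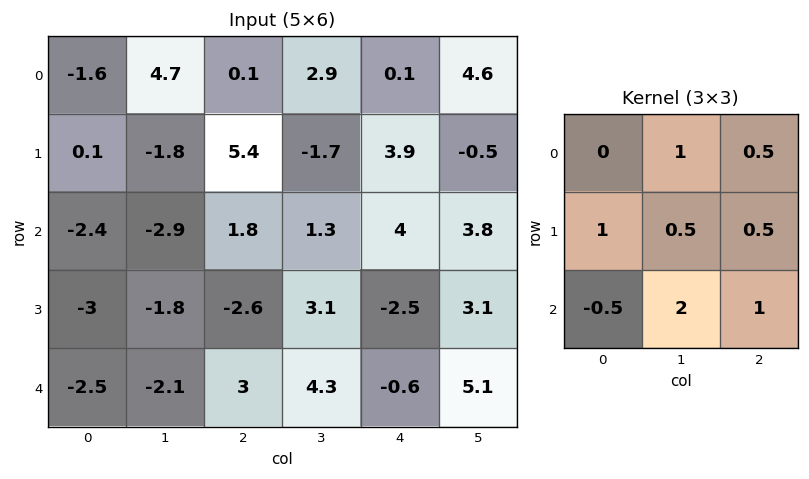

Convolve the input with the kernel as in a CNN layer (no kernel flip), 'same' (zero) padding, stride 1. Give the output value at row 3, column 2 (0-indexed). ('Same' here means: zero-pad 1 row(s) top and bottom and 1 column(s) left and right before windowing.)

12.25

The receptive field on the zero-padded input at this output position is [-2.9 1.8 1.3 / -1.8 -2.6 3.1 / -2.1 3 4.3]. Elementwise product with the kernel and sum: 1.8·1 + 1.3·0.5 + -1.8·1 + -2.6·0.5 + 3.1·0.5 + -2.1·-0.5 + 3·2 + 4.3·1.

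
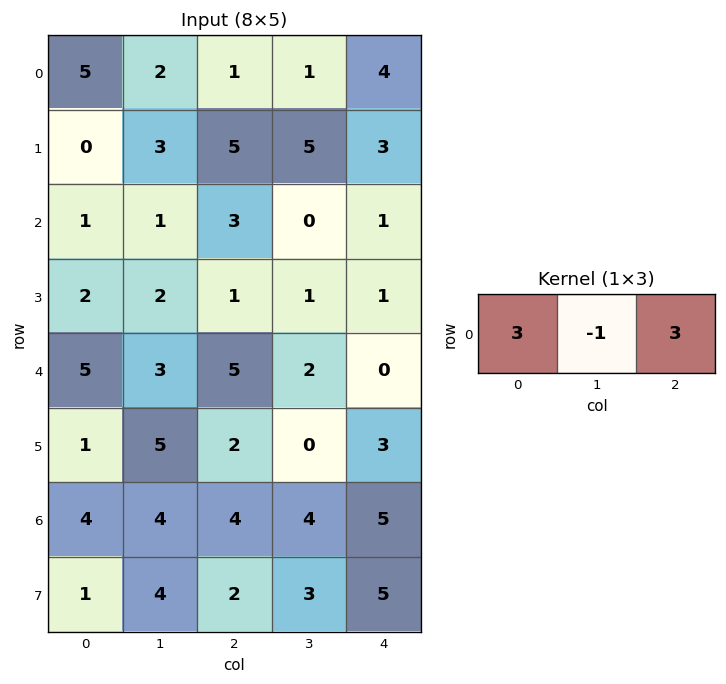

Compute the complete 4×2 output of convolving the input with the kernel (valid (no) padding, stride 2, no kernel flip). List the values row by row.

16 14
11 12
27 13
20 23

Output[0,0]: The receptive field on the input at this output position is [5 2 1]. Elementwise product with the kernel and sum: 5·3 + 2·-1 + 1·3.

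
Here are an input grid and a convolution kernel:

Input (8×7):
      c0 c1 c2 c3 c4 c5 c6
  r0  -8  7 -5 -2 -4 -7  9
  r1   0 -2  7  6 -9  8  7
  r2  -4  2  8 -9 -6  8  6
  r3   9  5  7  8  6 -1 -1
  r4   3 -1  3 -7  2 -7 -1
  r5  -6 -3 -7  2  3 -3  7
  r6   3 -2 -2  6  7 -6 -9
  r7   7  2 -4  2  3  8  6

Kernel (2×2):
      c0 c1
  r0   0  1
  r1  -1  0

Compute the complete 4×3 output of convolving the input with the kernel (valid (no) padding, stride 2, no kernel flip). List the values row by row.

7 -9 2
-7 -16 2
5 0 -10
-9 10 -9

Output[0,0]: The receptive field on the input at this output position is [-8 7 / 0 -2]. Elementwise product with the kernel and sum: 7·1 + 0·-1.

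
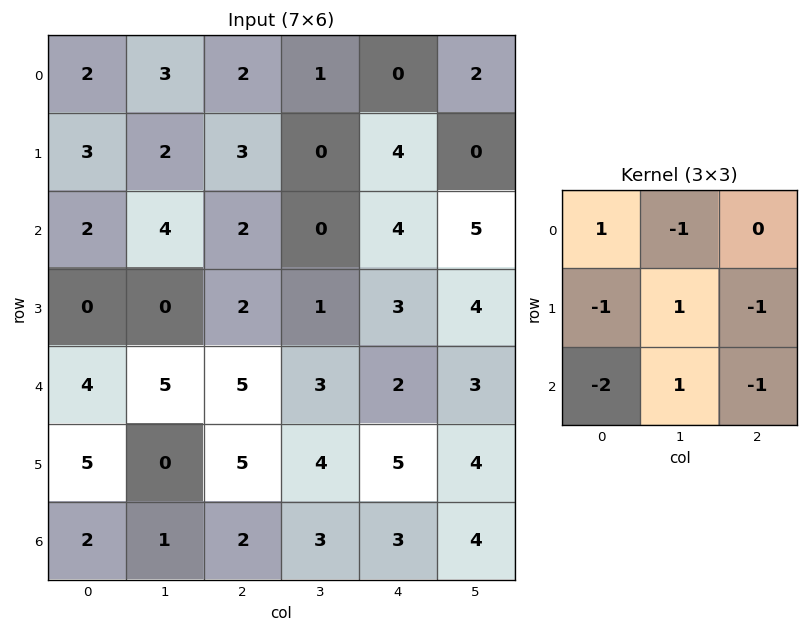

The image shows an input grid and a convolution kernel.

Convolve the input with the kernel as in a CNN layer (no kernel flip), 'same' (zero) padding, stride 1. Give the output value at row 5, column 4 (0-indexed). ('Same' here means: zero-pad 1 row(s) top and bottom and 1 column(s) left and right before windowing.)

-9

The receptive field on the zero-padded input at this output position is [3 2 3 / 4 5 4 / 3 3 4]. Elementwise product with the kernel and sum: 3·1 + 2·-1 + 4·-1 + 5·1 + 4·-1 + 3·-2 + 3·1 + 4·-1.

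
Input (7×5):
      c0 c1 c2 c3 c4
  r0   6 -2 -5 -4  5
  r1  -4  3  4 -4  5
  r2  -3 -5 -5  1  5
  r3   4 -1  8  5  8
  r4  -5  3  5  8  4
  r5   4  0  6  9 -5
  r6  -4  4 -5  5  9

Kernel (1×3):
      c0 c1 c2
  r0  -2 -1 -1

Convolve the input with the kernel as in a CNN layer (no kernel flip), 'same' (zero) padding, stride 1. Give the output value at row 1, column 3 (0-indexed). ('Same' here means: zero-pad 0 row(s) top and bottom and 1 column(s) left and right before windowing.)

The receptive field on the zero-padded input at this output position is [4 -4 5]. Elementwise product with the kernel and sum: 4·-2 + -4·-1 + 5·-1.

-9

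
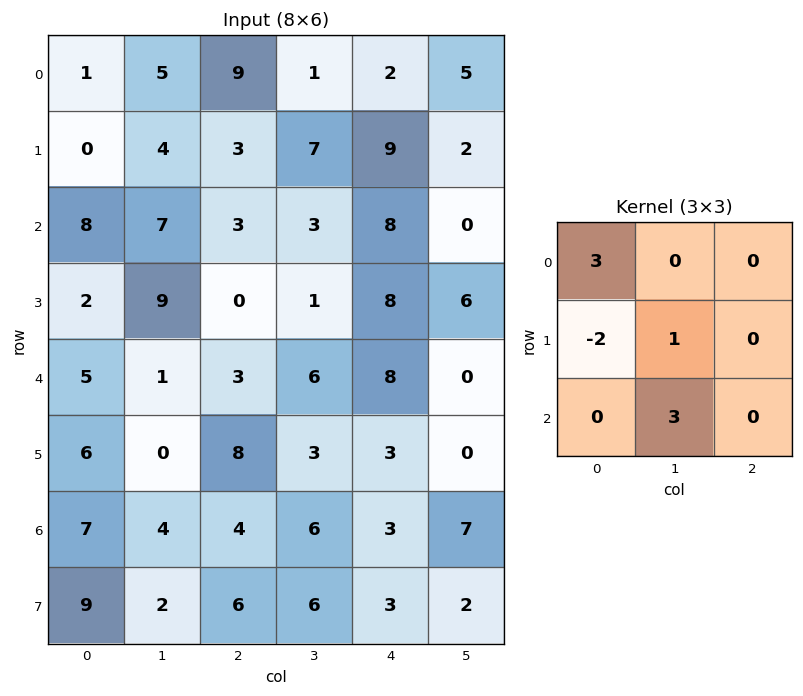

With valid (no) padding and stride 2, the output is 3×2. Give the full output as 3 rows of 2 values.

28 37
32 28
15 14

Output[0,0]: The receptive field on the input at this output position is [1 5 9 / 0 4 3 / 8 7 3]. Elementwise product with the kernel and sum: 1·3 + 0·-2 + 4·1 + 7·3.
Output[0,1]: The receptive field on the input at this output position is [9 1 2 / 3 7 9 / 3 3 8]. Elementwise product with the kernel and sum: 9·3 + 3·-2 + 7·1 + 3·3.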